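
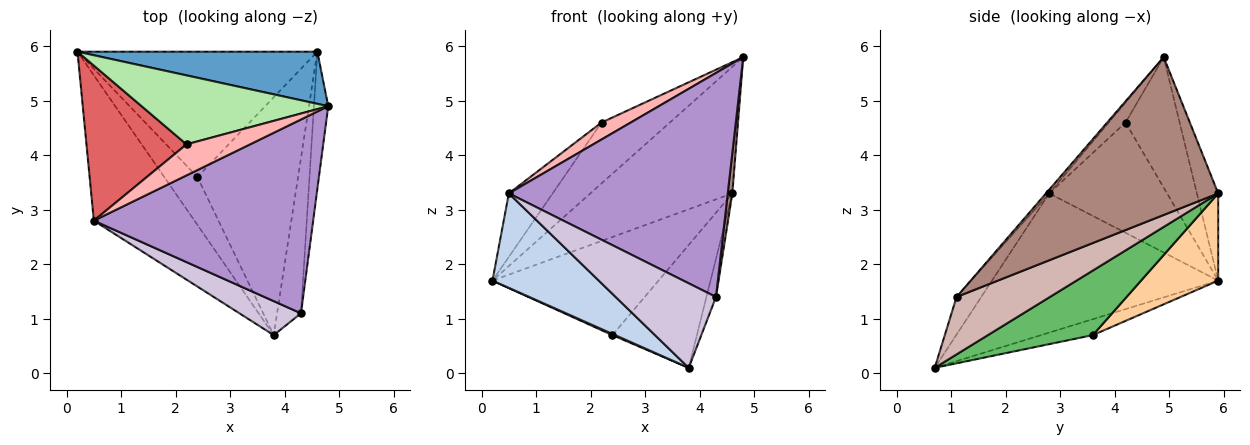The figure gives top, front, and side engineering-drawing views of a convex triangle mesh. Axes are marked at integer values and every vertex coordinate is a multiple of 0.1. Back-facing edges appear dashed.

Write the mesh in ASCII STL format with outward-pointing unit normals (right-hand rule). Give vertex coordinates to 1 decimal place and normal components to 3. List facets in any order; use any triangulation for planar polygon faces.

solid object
 facet normal -0.137 0.916 0.377
  outer loop
   vertex 4.6 5.9 3.3
   vertex 0.2 5.9 1.7
   vertex 4.8 4.9 5.8
  endloop
 endfacet
 facet normal -0.757 -0.356 -0.547
  outer loop
   vertex 0.5 2.8 3.3
   vertex 0.2 5.9 1.7
   vertex 3.8 0.7 0.1
  endloop
 endfacet
 facet normal -0.433 -0.023 -0.901
  outer loop
   vertex 2.4 3.6 0.7
   vertex 3.8 0.7 0.1
   vertex 0.2 5.9 1.7
  endloop
 endfacet
 facet normal 0.275 0.592 -0.757
  outer loop
   vertex 2.4 3.6 0.7
   vertex 0.2 5.9 1.7
   vertex 4.6 5.9 3.3
  endloop
 endfacet
 facet normal 0.495 0.399 -0.772
  outer loop
   vertex 2.4 3.6 0.7
   vertex 4.6 5.9 3.3
   vertex 3.8 0.7 0.1
  endloop
 endfacet
 facet normal -0.464 0.586 0.664
  outer loop
   vertex 2.2 4.2 4.6
   vertex 4.8 4.9 5.8
   vertex 0.2 5.9 1.7
  endloop
 endfacet
 facet normal -0.714 0.265 0.648
  outer loop
   vertex 2.2 4.2 4.6
   vertex 0.2 5.9 1.7
   vertex 0.5 2.8 3.3
  endloop
 endfacet
 facet normal -0.266 -0.463 0.846
  outer loop
   vertex 2.2 4.2 4.6
   vertex 0.5 2.8 3.3
   vertex 4.8 4.9 5.8
  endloop
 endfacet
 facet normal -0.011 -0.756 0.654
  outer loop
   vertex 4.3 1.1 1.4
   vertex 4.8 4.9 5.8
   vertex 0.5 2.8 3.3
  endloop
 endfacet
 facet normal -0.223 -0.904 0.364
  outer loop
   vertex 4.3 1.1 1.4
   vertex 0.5 2.8 3.3
   vertex 3.8 0.7 0.1
  endloop
 endfacet
 facet normal 0.996 -0.027 -0.090
  outer loop
   vertex 4.3 1.1 1.4
   vertex 4.6 5.9 3.3
   vertex 4.8 4.9 5.8
  endloop
 endfacet
 facet normal 0.919 0.094 -0.382
  outer loop
   vertex 4.3 1.1 1.4
   vertex 3.8 0.7 0.1
   vertex 4.6 5.9 3.3
  endloop
 endfacet
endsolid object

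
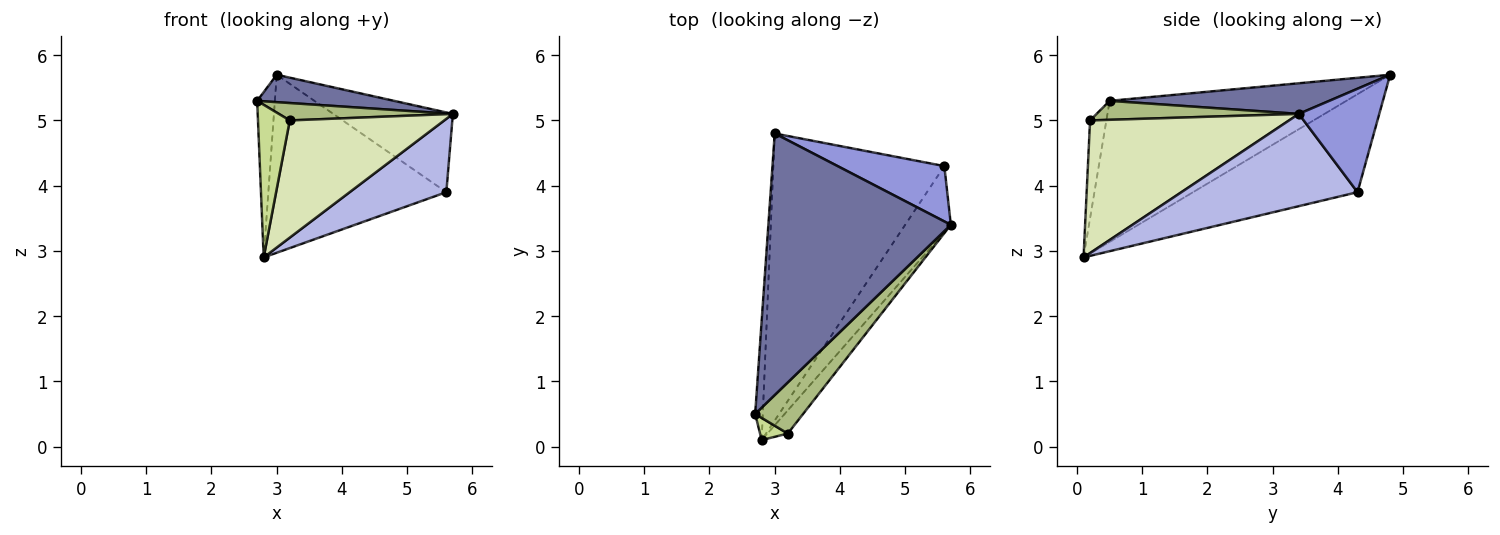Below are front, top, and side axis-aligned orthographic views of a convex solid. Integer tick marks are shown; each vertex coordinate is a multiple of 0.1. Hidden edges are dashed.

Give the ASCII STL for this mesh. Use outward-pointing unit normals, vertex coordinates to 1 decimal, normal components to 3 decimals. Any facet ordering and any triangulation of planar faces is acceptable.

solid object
 facet normal 0.165 -0.103 0.981
  outer loop
   vertex 3.0 4.8 5.7
   vertex 2.7 0.5 5.3
   vertex 5.7 3.4 5.1
  endloop
 endfacet
 facet normal -0.996 0.074 -0.054
  outer loop
   vertex 2.8 0.1 2.9
   vertex 2.7 0.5 5.3
   vertex 3.0 4.8 5.7
  endloop
 endfacet
 facet normal 0.484 0.719 0.499
  outer loop
   vertex 5.6 4.3 3.9
   vertex 3.0 4.8 5.7
   vertex 5.7 3.4 5.1
  endloop
 endfacet
 facet normal 0.804 -0.441 -0.398
  outer loop
   vertex 5.6 4.3 3.9
   vertex 5.7 3.4 5.1
   vertex 2.8 0.1 2.9
  endloop
 endfacet
 facet normal -0.438 0.474 -0.764
  outer loop
   vertex 5.6 4.3 3.9
   vertex 2.8 0.1 2.9
   vertex 3.0 4.8 5.7
  endloop
 endfacet
 facet normal 0.351 -0.302 0.886
  outer loop
   vertex 3.2 0.2 5.0
   vertex 5.7 3.4 5.1
   vertex 2.7 0.5 5.3
  endloop
 endfacet
 facet normal -0.453 -0.882 0.128
  outer loop
   vertex 3.2 0.2 5.0
   vertex 2.7 0.5 5.3
   vertex 2.8 0.1 2.9
  endloop
 endfacet
 facet normal 0.784 -0.609 -0.120
  outer loop
   vertex 3.2 0.2 5.0
   vertex 2.8 0.1 2.9
   vertex 5.7 3.4 5.1
  endloop
 endfacet
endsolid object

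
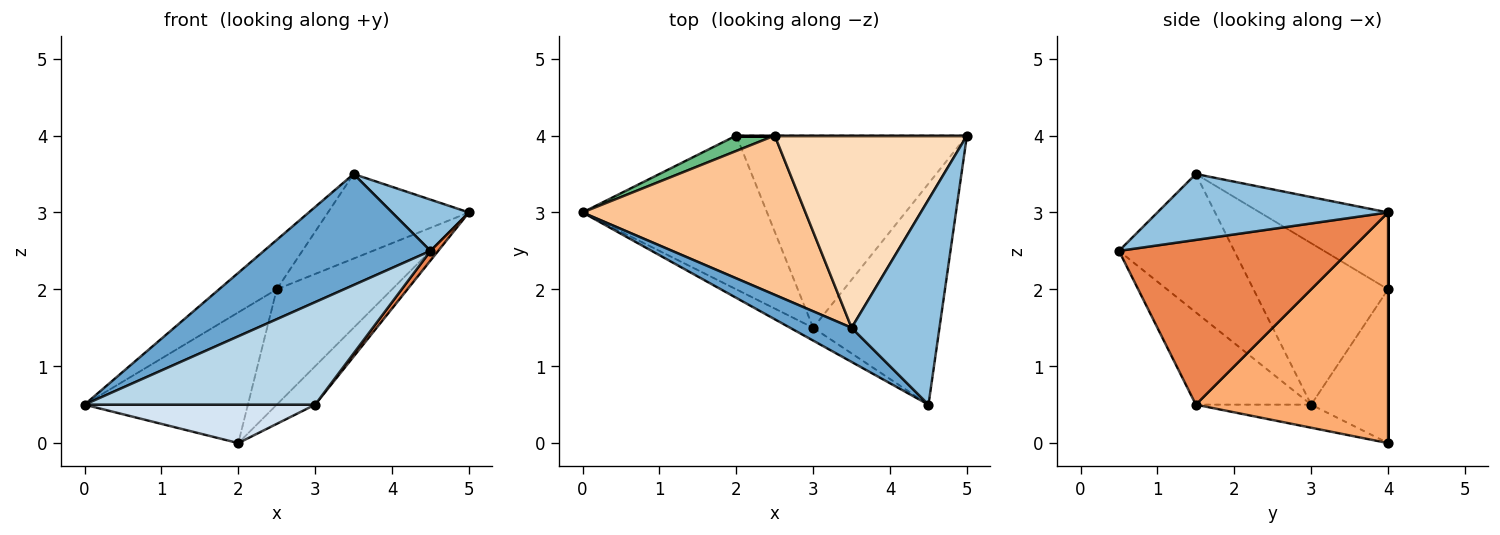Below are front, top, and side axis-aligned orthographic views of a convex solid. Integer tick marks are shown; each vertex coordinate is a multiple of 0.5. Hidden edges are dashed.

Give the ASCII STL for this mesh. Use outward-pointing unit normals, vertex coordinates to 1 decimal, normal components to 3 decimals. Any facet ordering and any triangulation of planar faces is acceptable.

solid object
 facet normal -0.552 -0.797 0.245
  outer loop
   vertex 3.5 1.5 3.5
   vertex 0.0 3.0 0.5
   vertex 4.5 0.5 2.5
  endloop
 endfacet
 facet normal 0.588 -0.196 0.784
  outer loop
   vertex 3.5 1.5 3.5
   vertex 4.5 0.5 2.5
   vertex 5.0 4.0 3.0
  endloop
 endfacet
 facet normal -0.444 -0.889 -0.111
  outer loop
   vertex 3.0 1.5 0.5
   vertex 4.5 0.5 2.5
   vertex 0.0 3.0 0.5
  endloop
 endfacet
 facet normal -0.120 -0.241 -0.963
  outer loop
   vertex 3.0 1.5 0.5
   vertex 0.0 3.0 0.5
   vertex 2.0 4.0 0.0
  endloop
 endfacet
 facet normal 0.793 -0.026 -0.608
  outer loop
   vertex 3.0 1.5 0.5
   vertex 5.0 4.0 3.0
   vertex 4.5 0.5 2.5
  endloop
 endfacet
 facet normal 0.700 0.140 -0.700
  outer loop
   vertex 3.0 1.5 0.5
   vertex 2.0 4.0 0.0
   vertex 5.0 4.0 3.0
  endloop
 endfacet
 facet normal -0.569 0.244 0.786
  outer loop
   vertex 2.5 4.0 2.0
   vertex 0.0 3.0 0.5
   vertex 3.5 1.5 3.5
  endloop
 endfacet
 facet normal -0.344 0.378 0.860
  outer loop
   vertex 2.5 4.0 2.0
   vertex 3.5 1.5 3.5
   vertex 5.0 4.0 3.0
  endloop
 endfacet
 facet normal -0.423 0.900 0.106
  outer loop
   vertex 2.5 4.0 2.0
   vertex 2.0 4.0 0.0
   vertex 0.0 3.0 0.5
  endloop
 endfacet
 facet normal 0.000 1.000 0.000
  outer loop
   vertex 2.5 4.0 2.0
   vertex 5.0 4.0 3.0
   vertex 2.0 4.0 0.0
  endloop
 endfacet
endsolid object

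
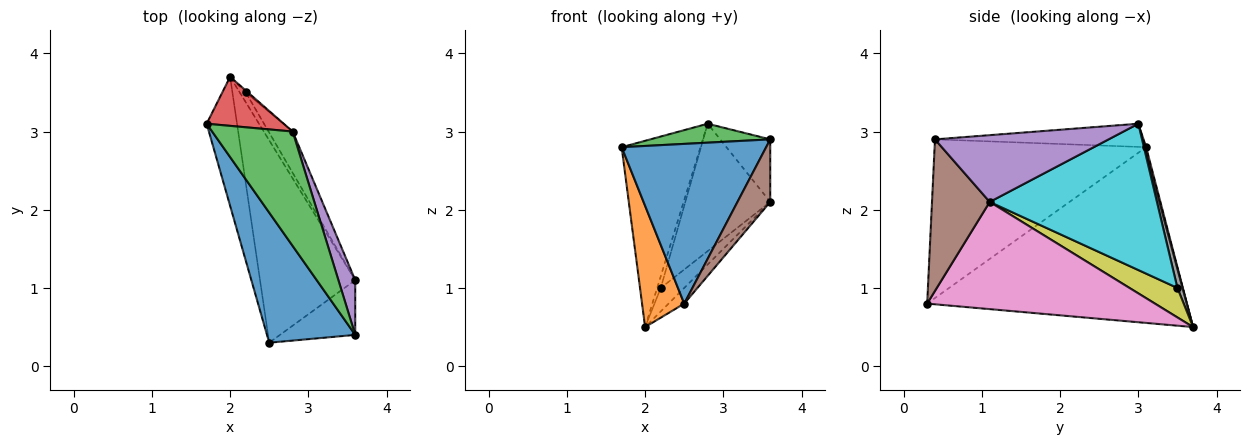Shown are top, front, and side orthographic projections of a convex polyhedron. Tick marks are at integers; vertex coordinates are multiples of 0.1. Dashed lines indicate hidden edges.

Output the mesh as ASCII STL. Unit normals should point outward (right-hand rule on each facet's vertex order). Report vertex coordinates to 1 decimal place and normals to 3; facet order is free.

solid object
 facet normal -0.750 -0.513 0.417
  outer loop
   vertex 2.5 0.3 0.8
   vertex 3.6 0.4 2.9
   vertex 1.7 3.1 2.8
  endloop
 endfacet
 facet normal -0.973 -0.158 -0.168
  outer loop
   vertex 2.0 3.7 0.5
   vertex 2.5 0.3 0.8
   vertex 1.7 3.1 2.8
  endloop
 endfacet
 facet normal -0.273 -0.157 0.949
  outer loop
   vertex 2.8 3.0 3.1
   vertex 1.7 3.1 2.8
   vertex 3.6 0.4 2.9
  endloop
 endfacet
 facet normal 0.018 0.967 0.255
  outer loop
   vertex 2.8 3.0 3.1
   vertex 2.0 3.7 0.5
   vertex 1.7 3.1 2.8
  endloop
 endfacet
 facet normal 0.934 0.269 0.236
  outer loop
   vertex 3.6 1.1 2.1
   vertex 2.8 3.0 3.1
   vertex 3.6 0.4 2.9
  endloop
 endfacet
 facet normal 0.798 -0.453 -0.397
  outer loop
   vertex 3.6 1.1 2.1
   vertex 3.6 0.4 2.9
   vertex 2.5 0.3 0.8
  endloop
 endfacet
 facet normal 0.747 0.051 -0.663
  outer loop
   vertex 3.6 1.1 2.1
   vertex 2.5 0.3 0.8
   vertex 2.0 3.7 0.5
  endloop
 endfacet
 facet normal 0.813 0.574 -0.096
  outer loop
   vertex 2.2 3.5 1.0
   vertex 2.0 3.7 0.5
   vertex 2.8 3.0 3.1
  endloop
 endfacet
 facet normal 0.883 0.433 -0.180
  outer loop
   vertex 2.2 3.5 1.0
   vertex 3.6 1.1 2.1
   vertex 2.0 3.7 0.5
  endloop
 endfacet
 facet normal 0.882 0.448 -0.145
  outer loop
   vertex 2.2 3.5 1.0
   vertex 2.8 3.0 3.1
   vertex 3.6 1.1 2.1
  endloop
 endfacet
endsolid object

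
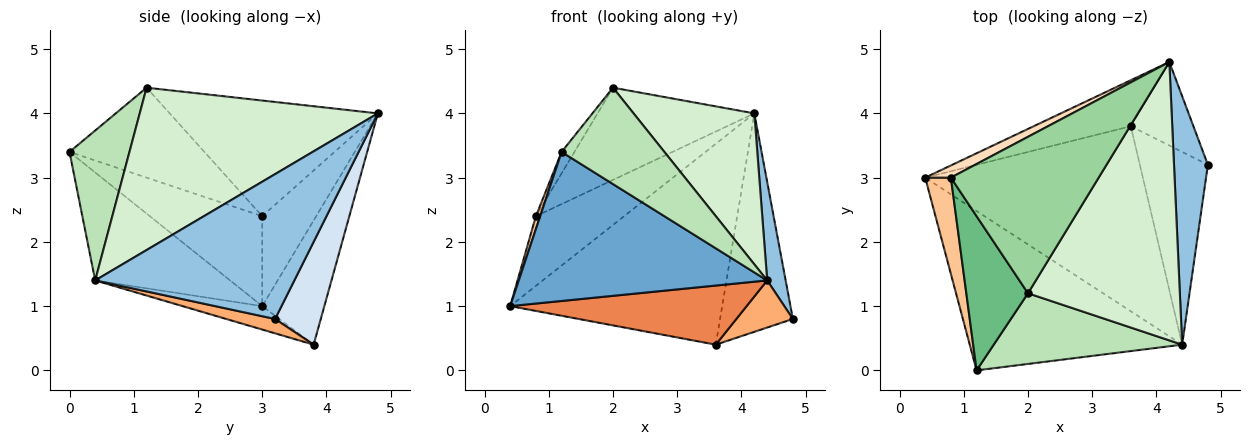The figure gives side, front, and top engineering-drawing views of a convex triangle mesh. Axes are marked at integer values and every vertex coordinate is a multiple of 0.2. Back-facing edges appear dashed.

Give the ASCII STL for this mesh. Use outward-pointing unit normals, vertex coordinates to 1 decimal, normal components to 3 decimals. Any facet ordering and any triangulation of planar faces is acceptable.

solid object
 facet normal -0.348 -0.640 -0.685
  outer loop
   vertex 4.4 0.4 1.4
   vertex 1.2 0.0 3.4
   vertex 0.4 3.0 1.0
  endloop
 endfacet
 facet normal 0.970 -0.090 0.227
  outer loop
   vertex 4.4 0.4 1.4
   vertex 4.8 3.2 0.8
   vertex 4.2 4.8 4.0
  endloop
 endfacet
 facet normal -0.275 0.937 -0.215
  outer loop
   vertex 3.6 3.8 0.4
   vertex 0.4 3.0 1.0
   vertex 4.2 4.8 4.0
  endloop
 endfacet
 facet normal 0.506 0.806 -0.308
  outer loop
   vertex 3.6 3.8 0.4
   vertex 4.2 4.8 4.0
   vertex 4.8 3.2 0.8
  endloop
 endfacet
 facet normal -0.102 -0.303 -0.948
  outer loop
   vertex 3.6 3.8 0.4
   vertex 4.4 0.4 1.4
   vertex 0.4 3.0 1.0
  endloop
 endfacet
 facet normal 0.201 -0.233 -0.952
  outer loop
   vertex 3.6 3.8 0.4
   vertex 4.8 3.2 0.8
   vertex 4.4 0.4 1.4
  endloop
 endfacet
 facet normal -0.961 -0.037 0.275
  outer loop
   vertex 0.8 3.0 2.4
   vertex 0.4 3.0 1.0
   vertex 1.2 0.0 3.4
  endloop
 endfacet
 facet normal -0.516 0.844 0.147
  outer loop
   vertex 0.8 3.0 2.4
   vertex 4.2 4.8 4.0
   vertex 0.4 3.0 1.0
  endloop
 endfacet
 facet normal -0.822 0.078 0.564
  outer loop
   vertex 2.0 1.2 4.4
   vertex 0.8 3.0 2.4
   vertex 1.2 0.0 3.4
  endloop
 endfacet
 facet normal -0.559 0.421 0.714
  outer loop
   vertex 2.0 1.2 4.4
   vertex 4.2 4.8 4.0
   vertex 0.8 3.0 2.4
  endloop
 endfacet
 facet normal 0.426 -0.730 0.535
  outer loop
   vertex 2.0 1.2 4.4
   vertex 1.2 0.0 3.4
   vertex 4.4 0.4 1.4
  endloop
 endfacet
 facet normal 0.685 -0.347 0.641
  outer loop
   vertex 2.0 1.2 4.4
   vertex 4.4 0.4 1.4
   vertex 4.2 4.8 4.0
  endloop
 endfacet
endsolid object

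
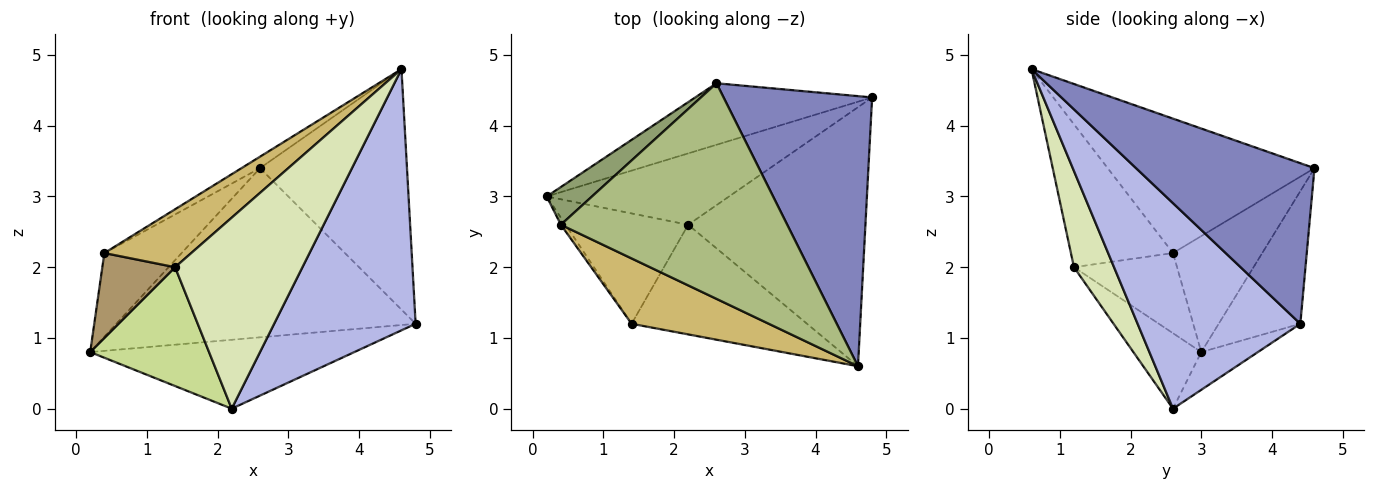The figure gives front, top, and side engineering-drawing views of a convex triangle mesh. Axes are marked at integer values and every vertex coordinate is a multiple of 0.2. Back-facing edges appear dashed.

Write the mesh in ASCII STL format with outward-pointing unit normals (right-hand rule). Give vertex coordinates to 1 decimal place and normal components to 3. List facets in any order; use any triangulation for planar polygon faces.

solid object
 facet normal -0.248 0.910 -0.331
  outer loop
   vertex 2.6 4.6 3.4
   vertex 4.8 4.4 1.2
   vertex 0.2 3.0 0.8
  endloop
 endfacet
 facet normal 0.628 0.517 0.581
  outer loop
   vertex 2.6 4.6 3.4
   vertex 4.6 0.6 4.8
   vertex 4.8 4.4 1.2
  endloop
 endfacet
 facet normal -0.147 0.687 -0.712
  outer loop
   vertex 2.2 2.6 0.0
   vertex 0.2 3.0 0.8
   vertex 4.8 4.4 1.2
  endloop
 endfacet
 facet normal 0.632 -0.550 -0.545
  outer loop
   vertex 2.2 2.6 0.0
   vertex 4.8 4.4 1.2
   vertex 4.6 0.6 4.8
  endloop
 endfacet
 facet normal -0.725 0.628 0.283
  outer loop
   vertex 0.4 2.6 2.2
   vertex 2.6 4.6 3.4
   vertex 0.2 3.0 0.8
  endloop
 endfacet
 facet normal -0.510 0.046 0.859
  outer loop
   vertex 0.4 2.6 2.2
   vertex 4.6 0.6 4.8
   vertex 2.6 4.6 3.4
  endloop
 endfacet
 facet normal -0.386 -0.676 -0.628
  outer loop
   vertex 1.4 1.2 2.0
   vertex 0.2 3.0 0.8
   vertex 2.2 2.6 0.0
  endloop
 endfacet
 facet normal 0.263 -0.837 -0.480
  outer loop
   vertex 1.4 1.2 2.0
   vertex 2.2 2.6 0.0
   vertex 4.6 0.6 4.8
  endloop
 endfacet
 facet normal -0.816 -0.576 -0.048
  outer loop
   vertex 1.4 1.2 2.0
   vertex 0.4 2.6 2.2
   vertex 0.2 3.0 0.8
  endloop
 endfacet
 facet normal -0.615 -0.523 0.590
  outer loop
   vertex 1.4 1.2 2.0
   vertex 4.6 0.6 4.8
   vertex 0.4 2.6 2.2
  endloop
 endfacet
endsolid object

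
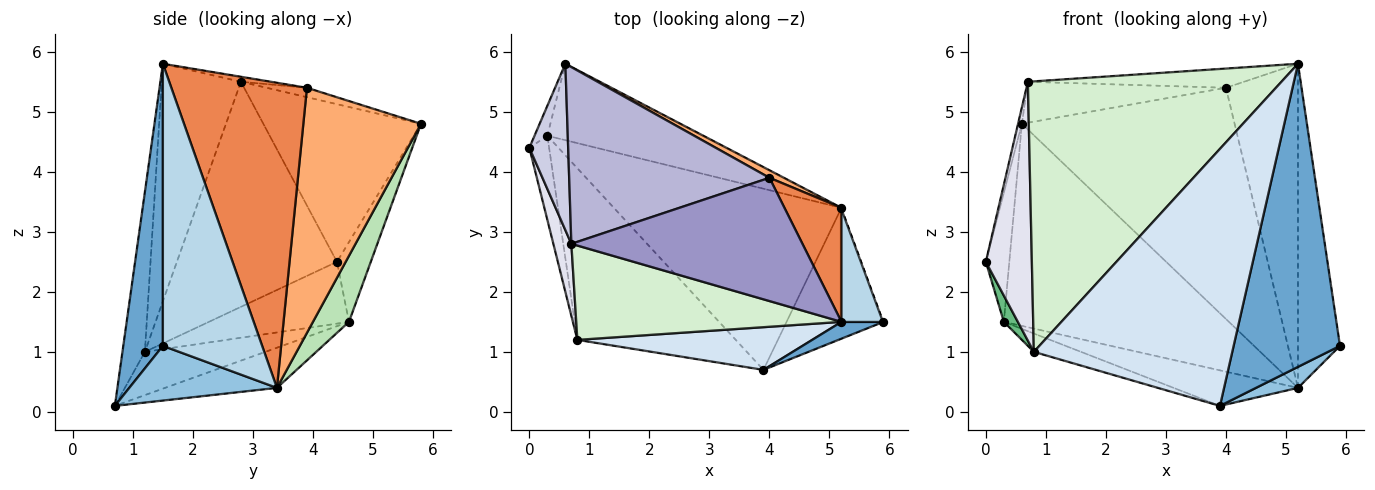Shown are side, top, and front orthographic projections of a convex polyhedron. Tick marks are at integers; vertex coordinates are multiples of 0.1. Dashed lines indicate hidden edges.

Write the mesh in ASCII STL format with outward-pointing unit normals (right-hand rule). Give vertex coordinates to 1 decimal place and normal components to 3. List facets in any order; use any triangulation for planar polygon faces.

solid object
 facet normal 0.348 -0.936 0.052
  outer loop
   vertex 5.2 1.5 5.8
   vertex 3.9 0.7 0.1
   vertex 5.9 1.5 1.1
  endloop
 endfacet
 facet normal 0.487 -0.138 -0.863
  outer loop
   vertex 5.2 3.4 0.4
   vertex 5.9 1.5 1.1
   vertex 3.9 0.7 0.1
  endloop
 endfacet
 facet normal 0.912 0.386 0.136
  outer loop
   vertex 5.2 3.4 0.4
   vertex 5.2 1.5 5.8
   vertex 5.9 1.5 1.1
  endloop
 endfacet
 facet normal -0.111 -0.980 0.163
  outer loop
   vertex 0.8 1.2 1.0
   vertex 3.9 0.7 0.1
   vertex 5.2 1.5 5.8
  endloop
 endfacet
 facet normal 0.871 0.463 0.163
  outer loop
   vertex 4.0 3.9 5.4
   vertex 5.2 1.5 5.8
   vertex 5.2 3.4 0.4
  endloop
 endfacet
 facet normal 0.484 0.875 0.029
  outer loop
   vertex 4.0 3.9 5.4
   vertex 5.2 3.4 0.4
   vertex 0.6 5.8 4.8
  endloop
 endfacet
 facet normal -0.171 0.190 -0.967
  outer loop
   vertex 0.3 4.6 1.5
   vertex 5.2 3.4 0.4
   vertex 3.9 0.7 0.1
  endloop
 endfacet
 facet normal -0.262 0.103 -0.960
  outer loop
   vertex 0.3 4.6 1.5
   vertex 3.9 0.7 0.1
   vertex 0.8 1.2 1.0
  endloop
 endfacet
 facet normal -0.948 -0.095 -0.303
  outer loop
   vertex 0.3 4.6 1.5
   vertex 0.8 1.2 1.0
   vertex 0.0 4.4 2.5
  endloop
 endfacet
 facet normal -0.815 0.565 -0.131
  outer loop
   vertex 0.3 4.6 1.5
   vertex 0.0 4.4 2.5
   vertex 0.6 5.8 4.8
  endloop
 endfacet
 facet normal 0.148 0.925 -0.350
  outer loop
   vertex 0.3 4.6 1.5
   vertex 0.6 5.8 4.8
   vertex 5.2 3.4 0.4
  endloop
 endfacet
 facet normal -0.283 -0.906 0.316
  outer loop
   vertex 0.7 2.8 5.5
   vertex 0.8 1.2 1.0
   vertex 5.2 1.5 5.8
  endloop
 endfacet
 facet normal -0.021 0.154 0.988
  outer loop
   vertex 0.7 2.8 5.5
   vertex 5.2 1.5 5.8
   vertex 4.0 3.9 5.4
  endloop
 endfacet
 facet normal -0.046 0.226 0.973
  outer loop
   vertex 0.7 2.8 5.5
   vertex 4.0 3.9 5.4
   vertex 0.6 5.8 4.8
  endloop
 endfacet
 facet normal -0.971 0.023 0.239
  outer loop
   vertex 0.7 2.8 5.5
   vertex 0.6 5.8 4.8
   vertex 0.0 4.4 2.5
  endloop
 endfacet
 facet normal -0.958 -0.275 0.077
  outer loop
   vertex 0.7 2.8 5.5
   vertex 0.0 4.4 2.5
   vertex 0.8 1.2 1.0
  endloop
 endfacet
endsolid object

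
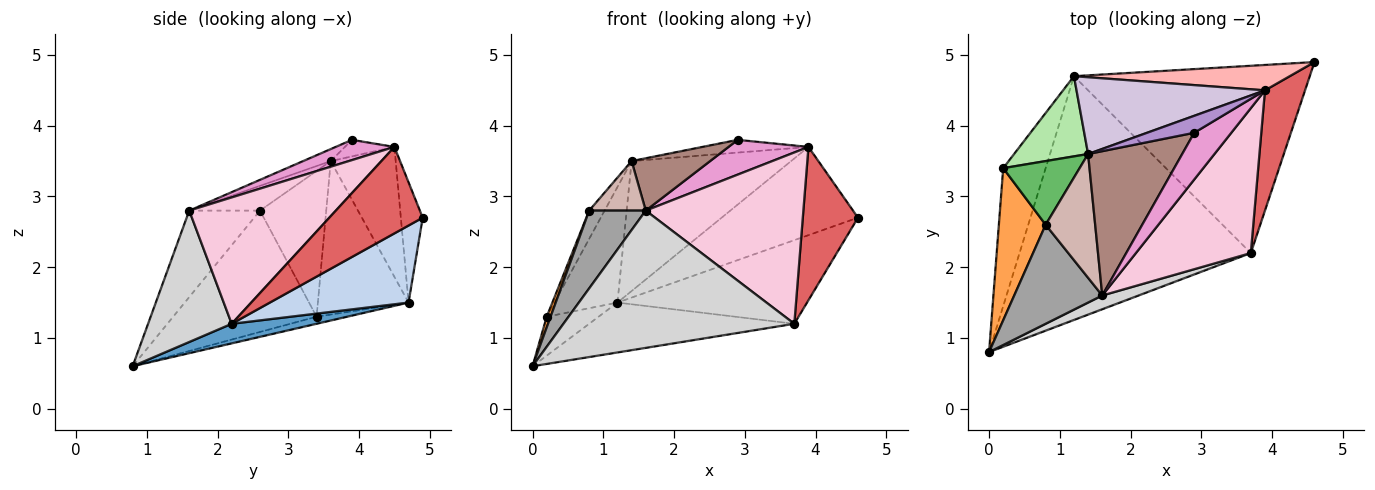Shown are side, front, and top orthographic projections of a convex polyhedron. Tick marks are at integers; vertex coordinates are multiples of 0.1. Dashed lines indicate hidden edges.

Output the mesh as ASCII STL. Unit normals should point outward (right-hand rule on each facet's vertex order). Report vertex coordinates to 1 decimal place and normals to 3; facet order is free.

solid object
 facet normal 0.083 0.200 -0.976
  outer loop
   vertex 3.7 2.2 1.2
   vertex 0.0 0.8 0.6
   vertex 1.2 4.7 1.5
  endloop
 endfacet
 facet normal 0.286 0.391 -0.875
  outer loop
   vertex 3.7 2.2 1.2
   vertex 1.2 4.7 1.5
   vertex 4.6 4.9 2.7
  endloop
 endfacet
 facet normal -0.933 -0.025 0.360
  outer loop
   vertex 0.2 3.4 1.3
   vertex 0.0 0.8 0.6
   vertex 0.8 2.6 2.8
  endloop
 endfacet
 facet normal -0.158 0.268 -0.950
  outer loop
   vertex 0.2 3.4 1.3
   vertex 1.2 4.7 1.5
   vertex 0.0 0.8 0.6
  endloop
 endfacet
 facet normal -0.867 0.202 0.455
  outer loop
   vertex 1.4 3.6 3.5
   vertex 0.2 3.4 1.3
   vertex 0.8 2.6 2.8
  endloop
 endfacet
 facet normal -0.763 0.531 0.368
  outer loop
   vertex 1.4 3.6 3.5
   vertex 1.2 4.7 1.5
   vertex 0.2 3.4 1.3
  endloop
 endfacet
 facet normal 0.800 -0.472 0.371
  outer loop
   vertex 3.9 4.5 3.7
   vertex 3.7 2.2 1.2
   vertex 4.6 4.9 2.7
  endloop
 endfacet
 facet normal -0.152 0.950 0.273
  outer loop
   vertex 3.9 4.5 3.7
   vertex 4.6 4.9 2.7
   vertex 1.2 4.7 1.5
  endloop
 endfacet
 facet normal -0.270 0.578 0.770
  outer loop
   vertex 3.9 4.5 3.7
   vertex 1.4 3.6 3.5
   vertex 2.9 3.9 3.8
  endloop
 endfacet
 facet normal -0.331 0.812 0.480
  outer loop
   vertex 3.9 4.5 3.7
   vertex 1.2 4.7 1.5
   vertex 1.4 3.6 3.5
  endloop
 endfacet
 facet normal -0.119 -0.339 0.933
  outer loop
   vertex 1.6 1.6 2.8
   vertex 2.9 3.9 3.8
   vertex 1.4 3.6 3.5
  endloop
 endfacet
 facet normal -0.421 -0.337 0.842
  outer loop
   vertex 1.6 1.6 2.8
   vertex 1.4 3.6 3.5
   vertex 0.8 2.6 2.8
  endloop
 endfacet
 facet normal 0.401 -0.546 0.735
  outer loop
   vertex 1.6 1.6 2.8
   vertex 3.9 4.5 3.7
   vertex 2.9 3.9 3.8
  endloop
 endfacet
 facet normal 0.579 -0.623 0.526
  outer loop
   vertex 1.6 1.6 2.8
   vertex 3.7 2.2 1.2
   vertex 3.9 4.5 3.7
  endloop
 endfacet
 facet normal -0.611 -0.489 0.622
  outer loop
   vertex 1.6 1.6 2.8
   vertex 0.8 2.6 2.8
   vertex 0.0 0.8 0.6
  endloop
 endfacet
 facet normal 0.339 -0.936 0.094
  outer loop
   vertex 1.6 1.6 2.8
   vertex 0.0 0.8 0.6
   vertex 3.7 2.2 1.2
  endloop
 endfacet
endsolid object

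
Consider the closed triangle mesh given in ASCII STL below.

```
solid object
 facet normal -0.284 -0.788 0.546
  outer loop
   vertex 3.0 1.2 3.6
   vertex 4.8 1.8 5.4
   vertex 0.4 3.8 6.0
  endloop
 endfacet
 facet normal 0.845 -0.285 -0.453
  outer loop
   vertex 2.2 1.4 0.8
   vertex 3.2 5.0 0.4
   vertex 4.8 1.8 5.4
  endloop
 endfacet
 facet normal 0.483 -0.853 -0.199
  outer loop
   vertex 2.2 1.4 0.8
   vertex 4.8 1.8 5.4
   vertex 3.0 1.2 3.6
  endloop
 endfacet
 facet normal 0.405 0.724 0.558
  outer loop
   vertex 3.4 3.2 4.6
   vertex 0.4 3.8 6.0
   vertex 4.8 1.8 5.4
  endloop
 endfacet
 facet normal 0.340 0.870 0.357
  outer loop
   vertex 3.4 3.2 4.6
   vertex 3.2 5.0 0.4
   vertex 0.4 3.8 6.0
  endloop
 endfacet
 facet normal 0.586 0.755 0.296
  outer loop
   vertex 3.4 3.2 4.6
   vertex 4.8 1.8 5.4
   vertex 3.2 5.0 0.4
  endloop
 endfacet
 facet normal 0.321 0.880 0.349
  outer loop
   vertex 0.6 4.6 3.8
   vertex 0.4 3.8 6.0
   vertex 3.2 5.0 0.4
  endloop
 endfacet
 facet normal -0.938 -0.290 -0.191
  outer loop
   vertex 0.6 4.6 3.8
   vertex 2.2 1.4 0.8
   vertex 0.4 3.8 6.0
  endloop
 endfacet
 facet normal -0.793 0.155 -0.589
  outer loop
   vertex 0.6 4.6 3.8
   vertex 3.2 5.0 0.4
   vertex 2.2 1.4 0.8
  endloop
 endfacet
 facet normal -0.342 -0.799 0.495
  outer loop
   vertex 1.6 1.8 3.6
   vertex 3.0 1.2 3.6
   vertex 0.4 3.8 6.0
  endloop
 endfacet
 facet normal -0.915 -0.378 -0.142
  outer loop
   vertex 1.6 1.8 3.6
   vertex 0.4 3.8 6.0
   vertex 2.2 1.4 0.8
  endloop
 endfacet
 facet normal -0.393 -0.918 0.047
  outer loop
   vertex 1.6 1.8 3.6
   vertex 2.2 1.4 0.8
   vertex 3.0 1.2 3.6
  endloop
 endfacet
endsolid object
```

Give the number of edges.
18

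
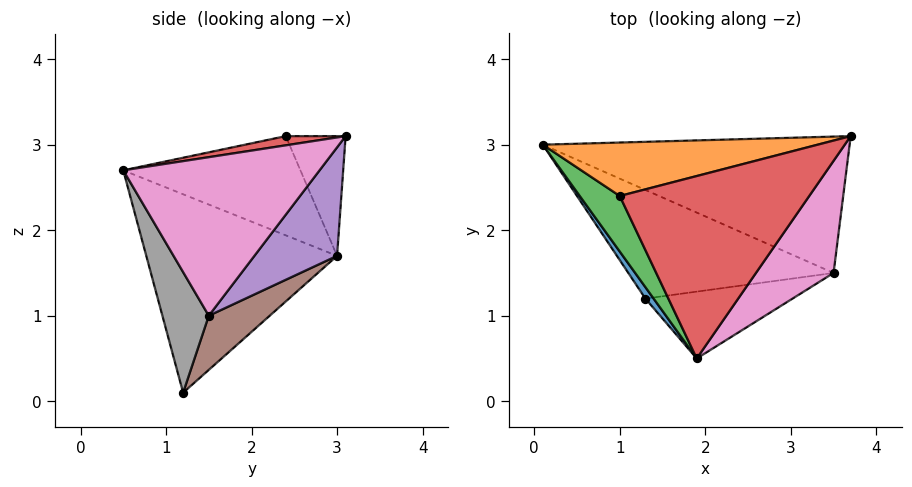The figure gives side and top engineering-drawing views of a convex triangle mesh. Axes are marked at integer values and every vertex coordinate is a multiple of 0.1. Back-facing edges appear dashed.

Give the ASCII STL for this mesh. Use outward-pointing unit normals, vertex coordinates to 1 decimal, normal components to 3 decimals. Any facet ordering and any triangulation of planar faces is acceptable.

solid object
 facet normal -0.817 -0.575 0.034
  outer loop
   vertex 1.3 1.2 0.1
   vertex 1.9 0.5 2.7
   vertex 0.1 3.0 1.7
  endloop
 endfacet
 facet normal -0.217 0.839 0.499
  outer loop
   vertex 1.0 2.4 3.1
   vertex 3.7 3.1 3.1
   vertex 0.1 3.0 1.7
  endloop
 endfacet
 facet normal -0.823 -0.460 0.332
  outer loop
   vertex 1.0 2.4 3.1
   vertex 0.1 3.0 1.7
   vertex 1.9 0.5 2.7
  endloop
 endfacet
 facet normal 0.048 -0.184 0.982
  outer loop
   vertex 1.0 2.4 3.1
   vertex 1.9 0.5 2.7
   vertex 3.7 3.1 3.1
  endloop
 endfacet
 facet normal 0.214 0.767 -0.605
  outer loop
   vertex 3.5 1.5 1.0
   vertex 0.1 3.0 1.7
   vertex 3.7 3.1 3.1
  endloop
 endfacet
 facet normal 0.178 0.717 -0.674
  outer loop
   vertex 3.5 1.5 1.0
   vertex 1.3 1.2 0.1
   vertex 0.1 3.0 1.7
  endloop
 endfacet
 facet normal 0.739 -0.568 0.362
  outer loop
   vertex 3.5 1.5 1.0
   vertex 3.7 3.1 3.1
   vertex 1.9 0.5 2.7
  endloop
 endfacet
 facet normal 0.250 -0.919 -0.305
  outer loop
   vertex 3.5 1.5 1.0
   vertex 1.9 0.5 2.7
   vertex 1.3 1.2 0.1
  endloop
 endfacet
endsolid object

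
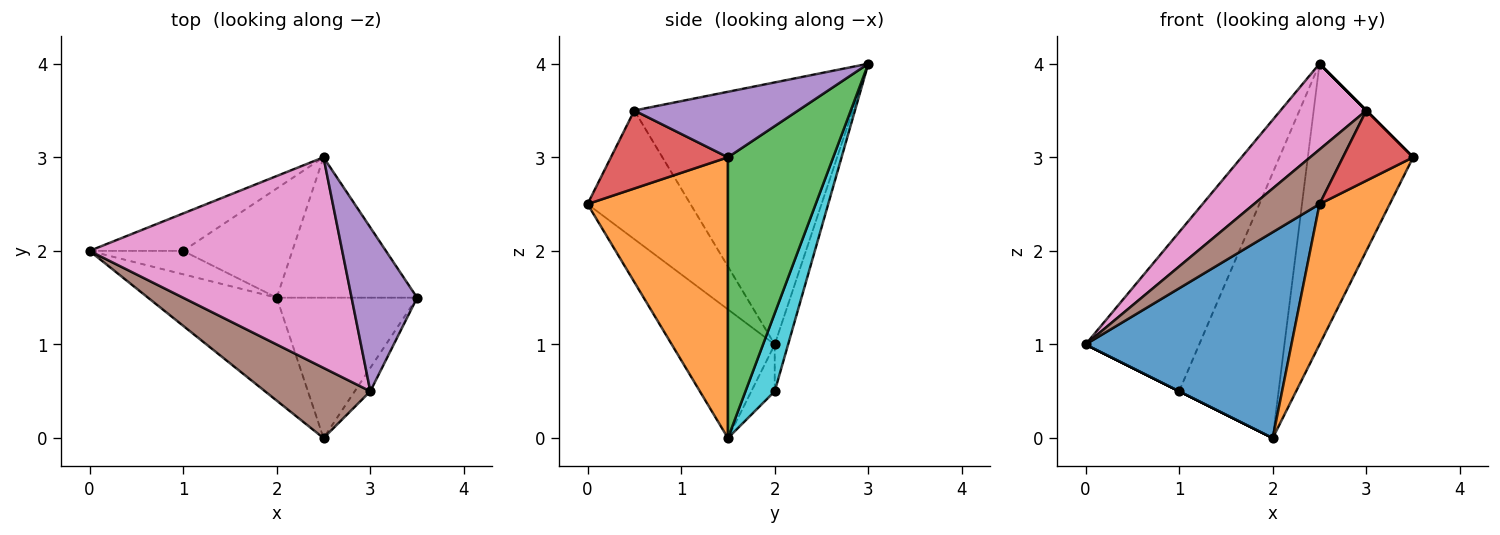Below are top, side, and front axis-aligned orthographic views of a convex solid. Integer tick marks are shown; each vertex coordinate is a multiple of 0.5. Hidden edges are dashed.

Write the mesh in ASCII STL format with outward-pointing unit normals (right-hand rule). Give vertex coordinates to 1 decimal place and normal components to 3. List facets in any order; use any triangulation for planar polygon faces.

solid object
 facet normal -0.408 -0.816 -0.408
  outer loop
   vertex 2.0 1.5 0.0
   vertex 2.5 0.0 2.5
   vertex 0.0 2.0 1.0
  endloop
 endfacet
 facet normal 0.816 -0.408 -0.408
  outer loop
   vertex 2.0 1.5 0.0
   vertex 3.5 1.5 3.0
   vertex 2.5 0.0 2.5
  endloop
 endfacet
 facet normal 0.667 0.667 -0.333
  outer loop
   vertex 2.5 3.0 4.0
   vertex 3.5 1.5 3.0
   vertex 2.0 1.5 0.0
  endloop
 endfacet
 facet normal 0.845 -0.507 -0.169
  outer loop
   vertex 3.0 0.5 3.5
   vertex 2.5 0.0 2.5
   vertex 3.5 1.5 3.0
  endloop
 endfacet
 facet normal 0.707 0.000 0.707
  outer loop
   vertex 3.0 0.5 3.5
   vertex 3.5 1.5 3.0
   vertex 2.5 3.0 4.0
  endloop
 endfacet
 facet normal -0.694 -0.442 0.568
  outer loop
   vertex 3.0 0.5 3.5
   vertex 0.0 2.0 1.0
   vertex 2.5 0.0 2.5
  endloop
 endfacet
 facet normal -0.693 -0.272 0.668
  outer loop
   vertex 3.0 0.5 3.5
   vertex 2.5 3.0 4.0
   vertex 0.0 2.0 1.0
  endloop
 endfacet
 facet normal -0.447 0.000 -0.894
  outer loop
   vertex 1.0 2.0 0.5
   vertex 2.0 1.5 0.0
   vertex 0.0 2.0 1.0
  endloop
 endfacet
 facet normal -0.114 0.967 -0.228
  outer loop
   vertex 1.0 2.0 0.5
   vertex 0.0 2.0 1.0
   vertex 2.5 3.0 4.0
  endloop
 endfacet
 facet normal 0.262 0.892 -0.367
  outer loop
   vertex 1.0 2.0 0.5
   vertex 2.5 3.0 4.0
   vertex 2.0 1.5 0.0
  endloop
 endfacet
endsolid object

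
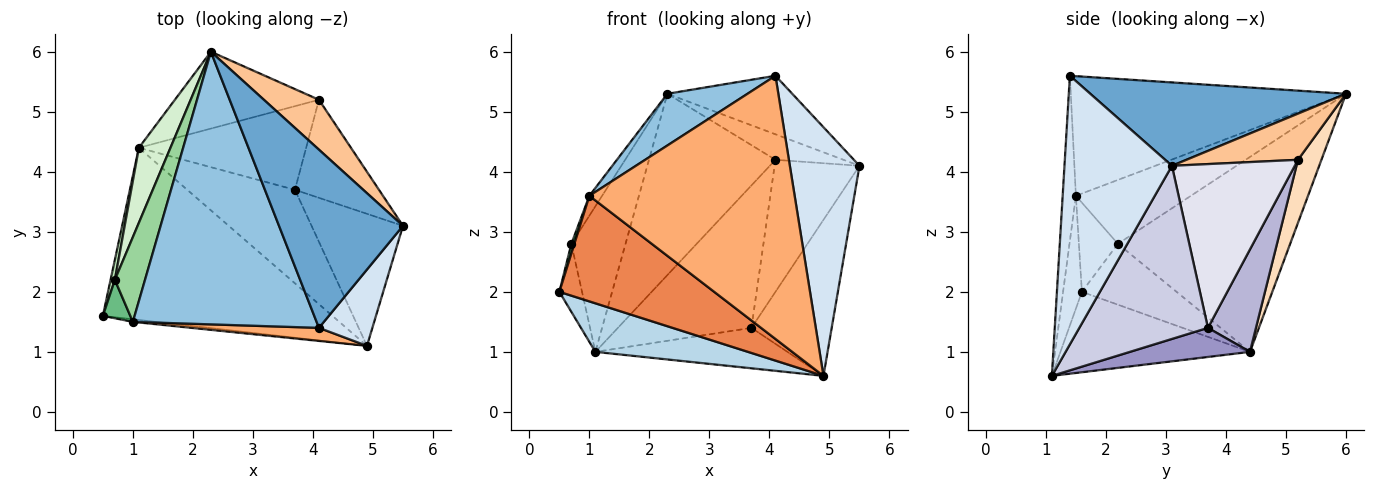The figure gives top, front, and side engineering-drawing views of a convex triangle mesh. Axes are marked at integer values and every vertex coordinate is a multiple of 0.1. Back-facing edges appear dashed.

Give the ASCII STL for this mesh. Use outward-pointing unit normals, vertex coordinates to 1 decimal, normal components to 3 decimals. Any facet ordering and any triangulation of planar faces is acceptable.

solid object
 facet normal 0.538 0.263 0.801
  outer loop
   vertex 4.1 1.4 5.6
   vertex 5.5 3.1 4.1
   vertex 2.3 6.0 5.3
  endloop
 endfacet
 facet normal -0.539 -0.157 0.828
  outer loop
   vertex 1.0 1.5 3.6
   vertex 4.1 1.4 5.6
   vertex 2.3 6.0 5.3
  endloop
 endfacet
 facet normal -0.319 -0.257 -0.912
  outer loop
   vertex 4.9 1.1 0.6
   vertex 0.5 1.6 2.0
   vertex 1.1 4.4 1.0
  endloop
 endfacet
 facet normal 0.828 -0.536 0.165
  outer loop
   vertex 4.9 1.1 0.6
   vertex 5.5 3.1 4.1
   vertex 4.1 1.4 5.6
  endloop
 endfacet
 facet normal -0.121 -0.992 -0.024
  outer loop
   vertex 4.9 1.1 0.6
   vertex 1.0 1.5 3.6
   vertex 0.5 1.6 2.0
  endloop
 endfacet
 facet normal -0.064 -0.997 0.050
  outer loop
   vertex 4.9 1.1 0.6
   vertex 4.1 1.4 5.6
   vertex 1.0 1.5 3.6
  endloop
 endfacet
 facet normal 0.598 0.365 0.714
  outer loop
   vertex 4.1 5.2 4.2
   vertex 2.3 6.0 5.3
   vertex 5.5 3.1 4.1
  endloop
 endfacet
 facet normal 0.168 0.908 -0.385
  outer loop
   vertex 4.1 5.2 4.2
   vertex 1.1 4.4 1.0
   vertex 2.3 6.0 5.3
  endloop
 endfacet
 facet normal -0.953 -0.073 0.293
  outer loop
   vertex 0.7 2.2 2.8
   vertex 0.5 1.6 2.0
   vertex 1.0 1.5 3.6
  endloop
 endfacet
 facet normal -0.900 0.100 0.425
  outer loop
   vertex 0.7 2.2 2.8
   vertex 1.0 1.5 3.6
   vertex 2.3 6.0 5.3
  endloop
 endfacet
 facet normal -0.970 0.232 0.068
  outer loop
   vertex 0.7 2.2 2.8
   vertex 1.1 4.4 1.0
   vertex 0.5 1.6 2.0
  endloop
 endfacet
 facet normal -0.943 0.296 0.153
  outer loop
   vertex 0.7 2.2 2.8
   vertex 2.3 6.0 5.3
   vertex 1.1 4.4 1.0
  endloop
 endfacet
 facet normal 0.241 0.385 -0.891
  outer loop
   vertex 3.7 3.7 1.4
   vertex 4.9 1.1 0.6
   vertex 1.1 4.4 1.0
  endloop
 endfacet
 facet normal 0.296 0.824 -0.484
  outer loop
   vertex 3.7 3.7 1.4
   vertex 1.1 4.4 1.0
   vertex 4.1 5.2 4.2
  endloop
 endfacet
 facet normal 0.774 0.483 -0.409
  outer loop
   vertex 3.7 3.7 1.4
   vertex 5.5 3.1 4.1
   vertex 4.9 1.1 0.6
  endloop
 endfacet
 facet normal 0.758 0.524 -0.389
  outer loop
   vertex 3.7 3.7 1.4
   vertex 4.1 5.2 4.2
   vertex 5.5 3.1 4.1
  endloop
 endfacet
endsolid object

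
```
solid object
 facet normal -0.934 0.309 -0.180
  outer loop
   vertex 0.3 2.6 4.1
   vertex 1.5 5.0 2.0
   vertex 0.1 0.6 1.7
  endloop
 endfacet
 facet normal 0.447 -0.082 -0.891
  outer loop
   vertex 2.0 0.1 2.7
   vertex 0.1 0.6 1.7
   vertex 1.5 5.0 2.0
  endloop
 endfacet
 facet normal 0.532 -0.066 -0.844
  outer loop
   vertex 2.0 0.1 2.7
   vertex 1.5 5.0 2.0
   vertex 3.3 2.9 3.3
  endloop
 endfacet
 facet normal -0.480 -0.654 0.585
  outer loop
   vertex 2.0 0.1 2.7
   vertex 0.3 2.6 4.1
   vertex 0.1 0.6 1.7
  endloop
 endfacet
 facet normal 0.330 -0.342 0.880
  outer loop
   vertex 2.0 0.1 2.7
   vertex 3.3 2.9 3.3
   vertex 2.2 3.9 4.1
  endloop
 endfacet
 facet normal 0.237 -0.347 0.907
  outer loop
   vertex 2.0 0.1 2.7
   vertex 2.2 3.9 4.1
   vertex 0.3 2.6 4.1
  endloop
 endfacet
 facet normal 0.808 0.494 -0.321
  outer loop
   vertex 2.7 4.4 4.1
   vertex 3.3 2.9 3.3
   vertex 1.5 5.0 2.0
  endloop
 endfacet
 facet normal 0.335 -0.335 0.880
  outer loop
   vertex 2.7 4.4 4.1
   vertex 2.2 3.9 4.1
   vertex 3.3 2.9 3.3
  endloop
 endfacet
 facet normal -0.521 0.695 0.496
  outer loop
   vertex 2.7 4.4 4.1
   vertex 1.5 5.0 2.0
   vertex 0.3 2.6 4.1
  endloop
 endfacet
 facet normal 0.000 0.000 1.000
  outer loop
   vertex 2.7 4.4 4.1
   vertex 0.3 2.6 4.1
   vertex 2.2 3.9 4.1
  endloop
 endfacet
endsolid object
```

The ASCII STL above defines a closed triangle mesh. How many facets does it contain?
10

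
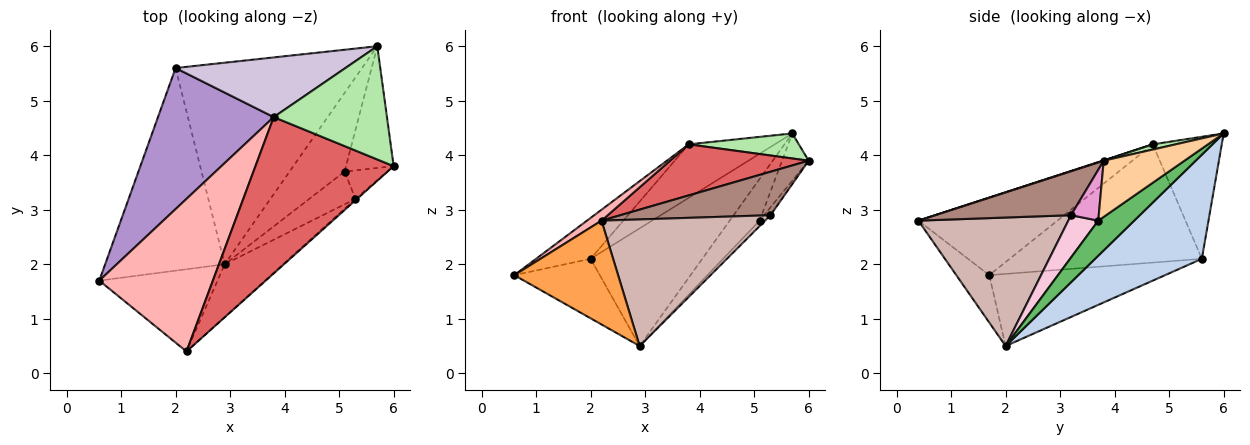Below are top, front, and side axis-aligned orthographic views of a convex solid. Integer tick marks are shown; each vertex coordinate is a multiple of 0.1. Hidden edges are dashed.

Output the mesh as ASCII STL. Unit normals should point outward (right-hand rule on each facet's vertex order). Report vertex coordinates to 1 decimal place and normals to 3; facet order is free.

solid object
 facet normal -0.501 0.244 -0.830
  outer loop
   vertex 2.0 5.6 2.1
   vertex 2.9 2.0 0.5
   vertex 0.6 1.7 1.8
  endloop
 endfacet
 facet normal 0.434 0.454 -0.778
  outer loop
   vertex 2.0 5.6 2.1
   vertex 5.7 6.0 4.4
   vertex 2.9 2.0 0.5
  endloop
 endfacet
 facet normal -0.241 -0.761 -0.603
  outer loop
   vertex 2.2 0.4 2.8
   vertex 0.6 1.7 1.8
   vertex 2.9 2.0 0.5
  endloop
 endfacet
 facet normal 0.740 0.243 -0.627
  outer loop
   vertex 5.1 3.7 2.8
   vertex 5.7 6.0 4.4
   vertex 6.0 3.8 3.9
  endloop
 endfacet
 facet normal 0.490 0.408 -0.770
  outer loop
   vertex 5.1 3.7 2.8
   vertex 2.9 2.0 0.5
   vertex 5.7 6.0 4.4
  endloop
 endfacet
 facet normal 0.045 -0.216 0.975
  outer loop
   vertex 3.8 4.7 4.2
   vertex 6.0 3.8 3.9
   vertex 5.7 6.0 4.4
  endloop
 endfacet
 facet normal 0.003 -0.310 0.951
  outer loop
   vertex 3.8 4.7 4.2
   vertex 2.2 0.4 2.8
   vertex 6.0 3.8 3.9
  endloop
 endfacet
 facet normal -0.563 -0.059 0.824
  outer loop
   vertex 3.8 4.7 4.2
   vertex 0.6 1.7 1.8
   vertex 2.2 0.4 2.8
  endloop
 endfacet
 facet normal -0.700 0.199 0.686
  outer loop
   vertex 3.8 4.7 4.2
   vertex 2.0 5.6 2.1
   vertex 0.6 1.7 1.8
  endloop
 endfacet
 facet normal -0.472 0.588 0.657
  outer loop
   vertex 3.8 4.7 4.2
   vertex 5.7 6.0 4.4
   vertex 2.0 5.6 2.1
  endloop
 endfacet
 facet normal 0.671 -0.741 -0.024
  outer loop
   vertex 5.3 3.2 2.9
   vertex 6.0 3.8 3.9
   vertex 2.2 0.4 2.8
  endloop
 endfacet
 facet normal 0.646 -0.705 -0.294
  outer loop
   vertex 5.3 3.2 2.9
   vertex 2.2 0.4 2.8
   vertex 2.9 2.0 0.5
  endloop
 endfacet
 facet normal 0.754 0.175 -0.633
  outer loop
   vertex 5.3 3.2 2.9
   vertex 5.1 3.7 2.8
   vertex 6.0 3.8 3.9
  endloop
 endfacet
 facet normal 0.671 0.122 -0.732
  outer loop
   vertex 5.3 3.2 2.9
   vertex 2.9 2.0 0.5
   vertex 5.1 3.7 2.8
  endloop
 endfacet
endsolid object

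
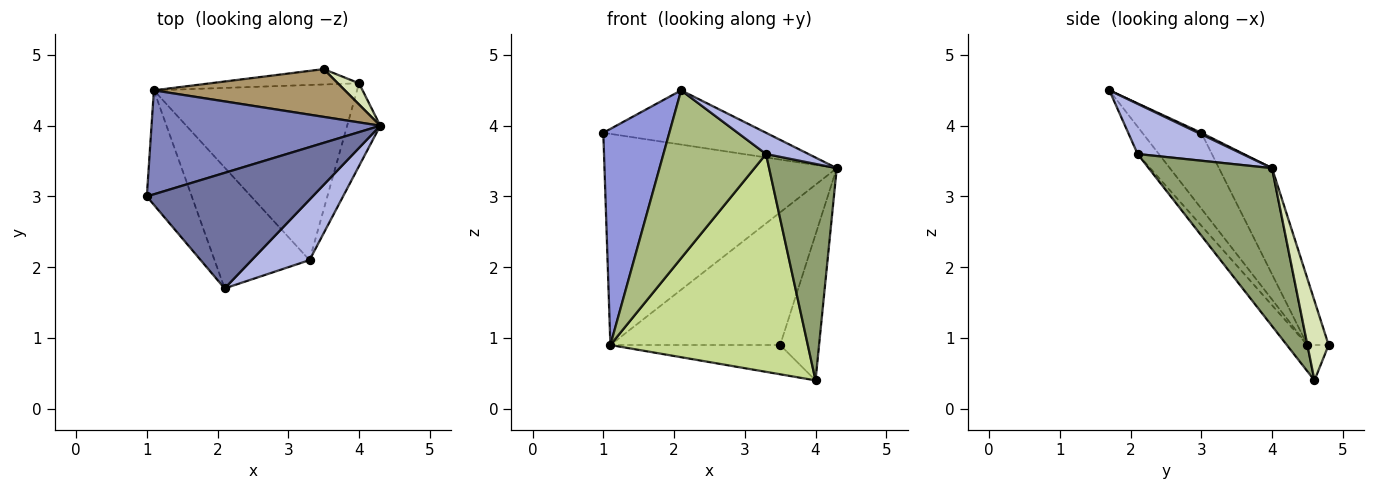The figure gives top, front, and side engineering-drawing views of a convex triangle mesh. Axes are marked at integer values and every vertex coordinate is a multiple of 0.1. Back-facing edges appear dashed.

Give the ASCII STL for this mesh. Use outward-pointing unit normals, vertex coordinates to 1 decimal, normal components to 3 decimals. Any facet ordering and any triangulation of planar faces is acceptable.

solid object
 facet normal 0.008 0.425 0.905
  outer loop
   vertex 2.1 1.7 4.5
   vertex 4.3 4.0 3.4
   vertex 1.0 3.0 3.9
  endloop
 endfacet
 facet normal -0.201 0.879 0.433
  outer loop
   vertex 1.1 4.5 0.9
   vertex 1.0 3.0 3.9
   vertex 4.3 4.0 3.4
  endloop
 endfacet
 facet normal -0.619 -0.694 -0.368
  outer loop
   vertex 1.1 4.5 0.9
   vertex 2.1 1.7 4.5
   vertex 1.0 3.0 3.9
  endloop
 endfacet
 facet normal 0.633 -0.256 0.730
  outer loop
   vertex 3.3 2.1 3.6
   vertex 4.3 4.0 3.4
   vertex 2.1 1.7 4.5
  endloop
 endfacet
 facet normal 0.862 -0.473 -0.181
  outer loop
   vertex 3.3 2.1 3.6
   vertex 4.0 4.6 0.4
   vertex 4.3 4.0 3.4
  endloop
 endfacet
 facet normal -0.166 -0.800 -0.576
  outer loop
   vertex 3.3 2.1 3.6
   vertex 2.1 1.7 4.5
   vertex 1.1 4.5 0.9
  endloop
 endfacet
 facet normal -0.081 -0.777 -0.625
  outer loop
   vertex 3.3 2.1 3.6
   vertex 1.1 4.5 0.9
   vertex 4.0 4.6 0.4
  endloop
 endfacet
 facet normal 0.475 0.871 0.127
  outer loop
   vertex 3.5 4.8 0.9
   vertex 4.3 4.0 3.4
   vertex 4.0 4.6 0.4
  endloop
 endfacet
 facet normal -0.117 0.934 0.336
  outer loop
   vertex 3.5 4.8 0.9
   vertex 1.1 4.5 0.9
   vertex 4.3 4.0 3.4
  endloop
 endfacet
 facet normal -0.110 0.880 -0.462
  outer loop
   vertex 3.5 4.8 0.9
   vertex 4.0 4.6 0.4
   vertex 1.1 4.5 0.9
  endloop
 endfacet
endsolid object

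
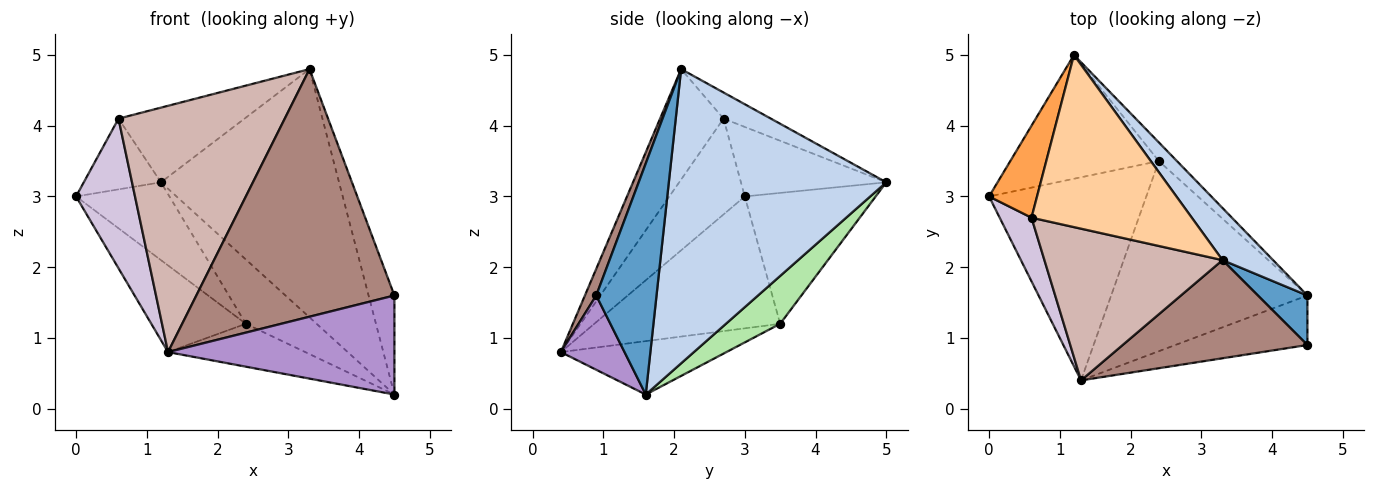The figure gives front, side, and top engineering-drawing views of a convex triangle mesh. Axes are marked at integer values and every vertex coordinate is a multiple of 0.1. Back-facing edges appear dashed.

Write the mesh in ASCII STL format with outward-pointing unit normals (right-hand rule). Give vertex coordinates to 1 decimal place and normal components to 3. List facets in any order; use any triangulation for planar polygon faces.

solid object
 facet normal 0.902 0.386 0.193
  outer loop
   vertex 4.5 1.6 0.2
   vertex 3.3 2.1 4.8
   vertex 4.5 0.9 1.6
  endloop
 endfacet
 facet normal 0.767 0.628 0.132
  outer loop
   vertex 4.5 1.6 0.2
   vertex 1.2 5.0 3.2
   vertex 3.3 2.1 4.8
  endloop
 endfacet
 facet normal -0.754 0.400 0.521
  outer loop
   vertex 0.6 2.7 4.1
   vertex 1.2 5.0 3.2
   vertex 0.0 3.0 3.0
  endloop
 endfacet
 facet normal -0.148 0.394 0.907
  outer loop
   vertex 0.6 2.7 4.1
   vertex 3.3 2.1 4.8
   vertex 1.2 5.0 3.2
  endloop
 endfacet
 facet normal -0.598 0.427 -0.679
  outer loop
   vertex 2.4 3.5 1.2
   vertex 0.0 3.0 3.0
   vertex 1.2 5.0 3.2
  endloop
 endfacet
 facet normal 0.593 0.773 -0.224
  outer loop
   vertex 2.4 3.5 1.2
   vertex 1.2 5.0 3.2
   vertex 4.5 1.6 0.2
  endloop
 endfacet
 facet normal -0.611 0.311 -0.728
  outer loop
   vertex 1.3 0.4 0.8
   vertex 0.0 3.0 3.0
   vertex 2.4 3.5 1.2
  endloop
 endfacet
 facet normal -0.257 0.213 -0.943
  outer loop
   vertex 1.3 0.4 0.8
   vertex 2.4 3.5 1.2
   vertex 4.5 1.6 0.2
  endloop
 endfacet
 facet normal 0.244 -0.867 -0.434
  outer loop
   vertex 1.3 0.4 0.8
   vertex 4.5 1.6 0.2
   vertex 4.5 0.9 1.6
  endloop
 endfacet
 facet normal -0.762 -0.596 0.253
  outer loop
   vertex 1.3 0.4 0.8
   vertex 0.6 2.7 4.1
   vertex 0.0 3.0 3.0
  endloop
 endfacet
 facet normal 0.053 -0.928 0.368
  outer loop
   vertex 1.3 0.4 0.8
   vertex 4.5 0.9 1.6
   vertex 3.3 2.1 4.8
  endloop
 endfacet
 facet normal -0.309 -0.810 0.499
  outer loop
   vertex 1.3 0.4 0.8
   vertex 3.3 2.1 4.8
   vertex 0.6 2.7 4.1
  endloop
 endfacet
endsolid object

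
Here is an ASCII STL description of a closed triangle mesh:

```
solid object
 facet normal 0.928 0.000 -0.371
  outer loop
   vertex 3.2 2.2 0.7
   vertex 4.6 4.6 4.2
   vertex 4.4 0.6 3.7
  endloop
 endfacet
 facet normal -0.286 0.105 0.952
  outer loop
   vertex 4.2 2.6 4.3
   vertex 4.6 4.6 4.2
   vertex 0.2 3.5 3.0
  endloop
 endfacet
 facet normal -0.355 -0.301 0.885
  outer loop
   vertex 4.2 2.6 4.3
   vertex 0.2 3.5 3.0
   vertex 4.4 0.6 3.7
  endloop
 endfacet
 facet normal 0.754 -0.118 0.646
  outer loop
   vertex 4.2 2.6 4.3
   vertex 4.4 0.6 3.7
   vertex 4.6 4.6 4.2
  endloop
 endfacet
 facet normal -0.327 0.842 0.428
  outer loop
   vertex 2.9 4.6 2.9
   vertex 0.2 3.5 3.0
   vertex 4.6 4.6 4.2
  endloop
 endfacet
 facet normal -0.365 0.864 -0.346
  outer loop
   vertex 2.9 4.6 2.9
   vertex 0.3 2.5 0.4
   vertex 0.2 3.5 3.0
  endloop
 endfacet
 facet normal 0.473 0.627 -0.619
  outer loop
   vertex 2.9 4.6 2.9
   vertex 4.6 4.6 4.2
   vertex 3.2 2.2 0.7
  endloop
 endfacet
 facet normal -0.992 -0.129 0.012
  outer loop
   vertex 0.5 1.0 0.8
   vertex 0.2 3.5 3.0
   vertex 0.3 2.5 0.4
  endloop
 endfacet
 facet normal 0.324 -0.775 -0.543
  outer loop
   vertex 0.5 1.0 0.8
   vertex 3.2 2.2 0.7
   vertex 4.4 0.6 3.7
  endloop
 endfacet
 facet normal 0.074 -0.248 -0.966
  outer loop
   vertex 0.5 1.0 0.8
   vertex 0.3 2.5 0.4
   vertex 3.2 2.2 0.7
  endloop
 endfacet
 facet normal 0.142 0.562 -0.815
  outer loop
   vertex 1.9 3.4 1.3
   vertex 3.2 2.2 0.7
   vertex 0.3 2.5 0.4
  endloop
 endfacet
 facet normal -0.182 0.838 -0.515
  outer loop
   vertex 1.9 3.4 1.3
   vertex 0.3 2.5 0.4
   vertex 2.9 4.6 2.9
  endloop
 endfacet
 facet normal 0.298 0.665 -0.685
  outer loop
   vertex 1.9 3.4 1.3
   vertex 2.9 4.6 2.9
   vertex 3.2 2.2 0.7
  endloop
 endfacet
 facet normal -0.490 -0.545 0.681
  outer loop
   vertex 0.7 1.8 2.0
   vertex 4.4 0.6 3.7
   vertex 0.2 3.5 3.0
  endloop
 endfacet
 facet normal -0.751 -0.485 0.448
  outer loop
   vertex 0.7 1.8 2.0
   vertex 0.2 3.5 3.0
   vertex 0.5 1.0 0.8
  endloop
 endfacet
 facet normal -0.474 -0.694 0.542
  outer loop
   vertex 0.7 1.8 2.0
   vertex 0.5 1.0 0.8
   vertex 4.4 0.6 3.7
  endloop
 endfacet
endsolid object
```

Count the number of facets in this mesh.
16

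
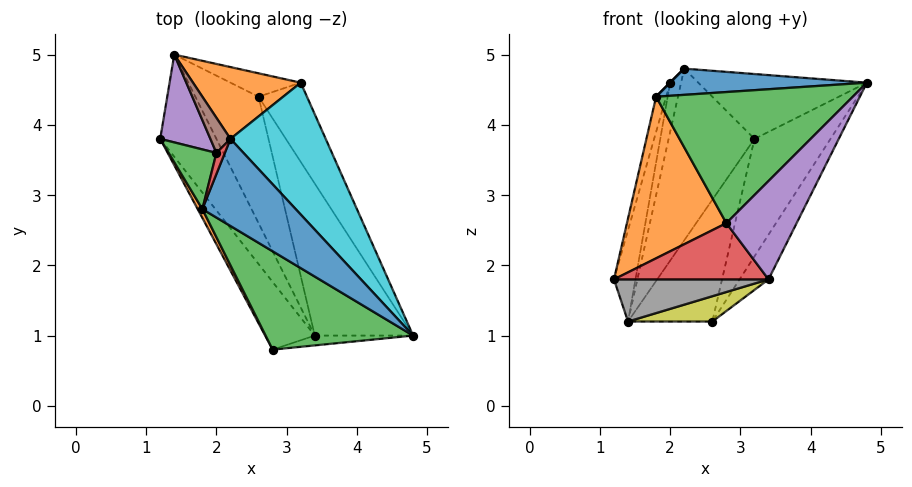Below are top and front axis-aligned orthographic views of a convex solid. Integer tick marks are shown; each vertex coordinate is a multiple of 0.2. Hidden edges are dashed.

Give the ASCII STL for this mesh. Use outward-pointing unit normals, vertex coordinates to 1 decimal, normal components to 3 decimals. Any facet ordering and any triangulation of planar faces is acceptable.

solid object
 facet normal 0.906 0.350 -0.236
  outer loop
   vertex 3.2 4.6 3.8
   vertex 4.8 1.0 4.6
   vertex 2.6 4.4 1.2
  endloop
 endfacet
 facet normal -0.885 -0.465 0.025
  outer loop
   vertex 1.8 2.8 4.4
   vertex 1.2 3.8 1.8
   vertex 2.8 0.8 2.6
  endloop
 endfacet
 facet normal -0.461 -0.710 0.532
  outer loop
   vertex 1.8 2.8 4.4
   vertex 2.8 0.8 2.6
   vertex 4.8 1.0 4.6
  endloop
 endfacet
 facet normal -0.631 -0.496 -0.597
  outer loop
   vertex 3.4 1.0 1.8
   vertex 2.8 0.8 2.6
   vertex 1.2 3.8 1.8
  endloop
 endfacet
 facet normal 0.195 -0.976 -0.098
  outer loop
   vertex 3.4 1.0 1.8
   vertex 4.8 1.0 4.6
   vertex 2.8 0.8 2.6
  endloop
 endfacet
 facet normal 0.887 0.130 -0.443
  outer loop
   vertex 3.4 1.0 1.8
   vertex 2.6 4.4 1.2
   vertex 4.8 1.0 4.6
  endloop
 endfacet
 facet normal 0.441 0.881 -0.170
  outer loop
   vertex 1.4 5.0 1.2
   vertex 3.2 4.6 3.8
   vertex 2.6 4.4 1.2
  endloop
 endfacet
 facet normal -0.437 -0.343 -0.832
  outer loop
   vertex 1.4 5.0 1.2
   vertex 3.4 1.0 1.8
   vertex 1.2 3.8 1.8
  endloop
 endfacet
 facet normal -0.098 -0.195 -0.976
  outer loop
   vertex 1.4 5.0 1.2
   vertex 2.6 4.4 1.2
   vertex 3.4 1.0 1.8
  endloop
 endfacet
 facet normal 0.478 0.388 0.788
  outer loop
   vertex 2.2 3.8 4.8
   vertex 4.8 1.0 4.6
   vertex 3.2 4.6 3.8
  endloop
 endfacet
 facet normal -0.230 -0.281 0.932
  outer loop
   vertex 2.2 3.8 4.8
   vertex 1.8 2.8 4.4
   vertex 4.8 1.0 4.6
  endloop
 endfacet
 facet normal -0.332 0.870 0.364
  outer loop
   vertex 2.2 3.8 4.8
   vertex 3.2 4.6 3.8
   vertex 1.4 5.0 1.2
  endloop
 endfacet
 facet normal -0.945 0.166 0.282
  outer loop
   vertex 2.0 3.6 4.6
   vertex 1.2 3.8 1.8
   vertex 1.8 2.8 4.4
  endloop
 endfacet
 facet normal -0.707 0.000 0.707
  outer loop
   vertex 2.0 3.6 4.6
   vertex 1.8 2.8 4.4
   vertex 2.2 3.8 4.8
  endloop
 endfacet
 facet normal -0.914 0.293 0.282
  outer loop
   vertex 2.0 3.6 4.6
   vertex 1.4 5.0 1.2
   vertex 1.2 3.8 1.8
  endloop
 endfacet
 facet normal -0.813 0.474 0.339
  outer loop
   vertex 2.0 3.6 4.6
   vertex 2.2 3.8 4.8
   vertex 1.4 5.0 1.2
  endloop
 endfacet
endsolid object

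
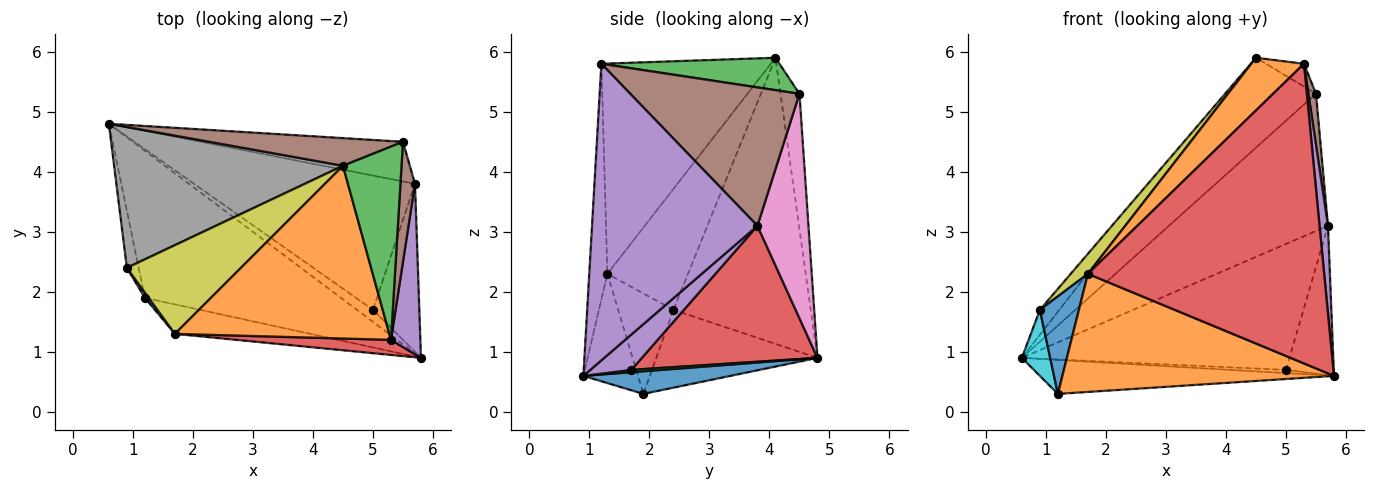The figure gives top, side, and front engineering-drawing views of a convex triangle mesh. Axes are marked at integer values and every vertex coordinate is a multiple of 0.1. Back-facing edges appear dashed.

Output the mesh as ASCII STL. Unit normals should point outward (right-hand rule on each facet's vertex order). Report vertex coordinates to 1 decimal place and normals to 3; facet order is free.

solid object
 facet normal 0.112 0.223 -0.968
  outer loop
   vertex 1.2 1.9 0.3
   vertex 0.6 4.8 0.9
   vertex 5.8 0.9 0.6
  endloop
 endfacet
 facet normal -0.192 -0.952 -0.238
  outer loop
   vertex 1.7 1.3 2.3
   vertex 1.2 1.9 0.3
   vertex 5.8 0.9 0.6
  endloop
 endfacet
 facet normal 0.138 0.257 -0.956
  outer loop
   vertex 5.0 1.7 0.7
   vertex 5.8 0.9 0.6
   vertex 0.6 4.8 0.9
  endloop
 endfacet
 facet normal 0.409 0.624 -0.665
  outer loop
   vertex 5.0 1.7 0.7
   vertex 0.6 4.8 0.9
   vertex 5.7 3.8 3.1
  endloop
 endfacet
 facet normal 0.496 0.577 -0.649
  outer loop
   vertex 5.0 1.7 0.7
   vertex 5.7 3.8 3.1
   vertex 5.8 0.9 0.6
  endloop
 endfacet
 facet normal -0.202 0.936 0.288
  outer loop
   vertex 5.5 4.5 5.3
   vertex 0.6 4.8 0.9
   vertex 4.5 4.1 5.9
  endloop
 endfacet
 facet normal 0.294 0.918 -0.265
  outer loop
   vertex 5.5 4.5 5.3
   vertex 5.7 3.8 3.1
   vertex 0.6 4.8 0.9
  endloop
 endfacet
 facet normal -0.776 0.110 0.621
  outer loop
   vertex 0.9 2.4 1.7
   vertex 4.5 4.1 5.9
   vertex 0.6 4.8 0.9
  endloop
 endfacet
 facet normal -0.719 -0.153 0.678
  outer loop
   vertex 0.9 2.4 1.7
   vertex 1.7 1.3 2.3
   vertex 4.5 4.1 5.9
  endloop
 endfacet
 facet normal -0.974 -0.171 -0.148
  outer loop
   vertex 0.9 2.4 1.7
   vertex 0.6 4.8 0.9
   vertex 1.2 1.9 0.3
  endloop
 endfacet
 facet normal -0.816 -0.577 0.031
  outer loop
   vertex 0.9 2.4 1.7
   vertex 1.2 1.9 0.3
   vertex 1.7 1.3 2.3
  endloop
 endfacet
 facet normal -0.684 -0.213 0.698
  outer loop
   vertex 5.3 1.2 5.8
   vertex 4.5 4.1 5.9
   vertex 1.7 1.3 2.3
  endloop
 endfacet
 facet normal 0.481 0.103 0.871
  outer loop
   vertex 5.3 1.2 5.8
   vertex 5.5 4.5 5.3
   vertex 4.5 4.1 5.9
  endloop
 endfacet
 facet normal -0.076 -0.996 0.050
  outer loop
   vertex 5.3 1.2 5.8
   vertex 1.7 1.3 2.3
   vertex 5.8 0.9 0.6
  endloop
 endfacet
 facet normal 0.994 -0.051 0.098
  outer loop
   vertex 5.3 1.2 5.8
   vertex 5.8 0.9 0.6
   vertex 5.7 3.8 3.1
  endloop
 endfacet
 facet normal 0.994 -0.044 0.104
  outer loop
   vertex 5.3 1.2 5.8
   vertex 5.7 3.8 3.1
   vertex 5.5 4.5 5.3
  endloop
 endfacet
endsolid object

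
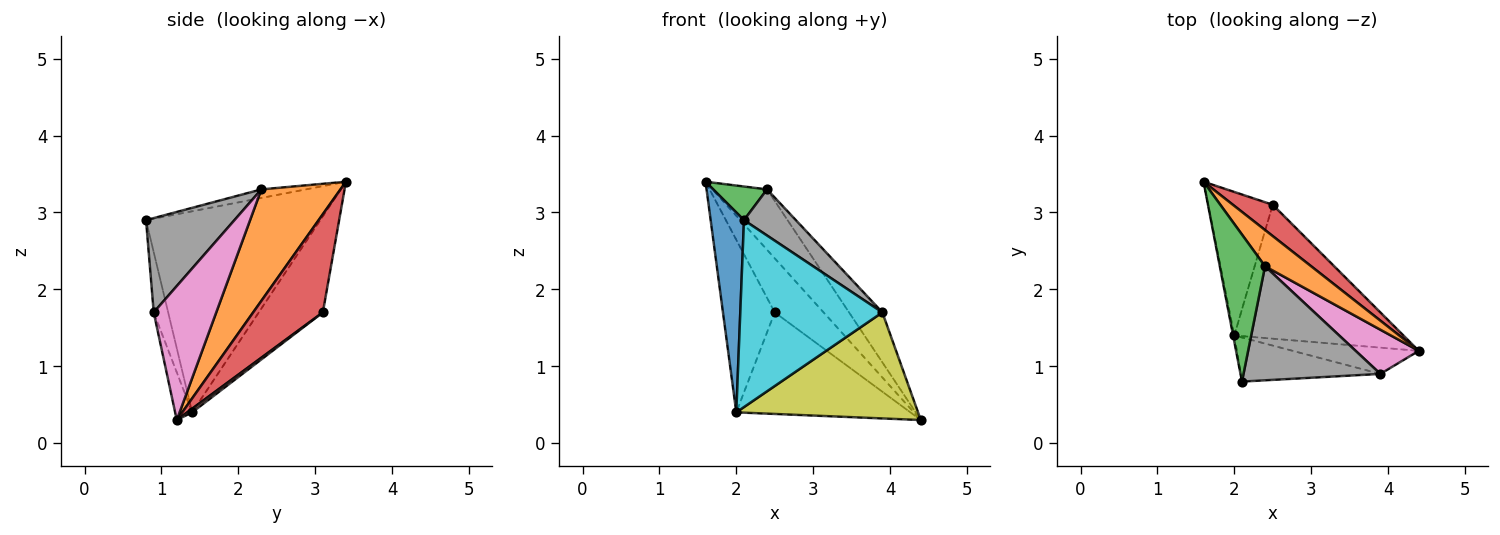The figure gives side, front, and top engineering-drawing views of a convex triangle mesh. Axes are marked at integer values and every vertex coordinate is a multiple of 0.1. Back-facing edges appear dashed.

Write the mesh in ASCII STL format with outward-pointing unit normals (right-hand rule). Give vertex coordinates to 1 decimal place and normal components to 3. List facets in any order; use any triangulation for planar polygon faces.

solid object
 facet normal -0.982 -0.188 -0.006
  outer loop
   vertex 2.0 1.4 0.4
   vertex 2.1 0.8 2.9
   vertex 1.6 3.4 3.4
  endloop
 endfacet
 facet normal 0.779 0.537 0.322
  outer loop
   vertex 2.4 2.3 3.3
   vertex 4.4 1.2 0.3
   vertex 1.6 3.4 3.4
  endloop
 endfacet
 facet normal -0.182 -0.219 0.959
  outer loop
   vertex 2.4 2.3 3.3
   vertex 1.6 3.4 3.4
   vertex 2.1 0.8 2.9
  endloop
 endfacet
 facet normal 0.777 0.545 0.315
  outer loop
   vertex 2.5 3.1 1.7
   vertex 1.6 3.4 3.4
   vertex 4.4 1.2 0.3
  endloop
 endfacet
 facet normal -0.689 0.557 -0.463
  outer loop
   vertex 2.5 3.1 1.7
   vertex 2.0 1.4 0.4
   vertex 1.6 3.4 3.4
  endloop
 endfacet
 facet normal 0.017 0.604 -0.797
  outer loop
   vertex 2.5 3.1 1.7
   vertex 4.4 1.2 0.3
   vertex 2.0 1.4 0.4
  endloop
 endfacet
 facet normal 0.815 0.434 0.384
  outer loop
   vertex 3.9 0.9 1.7
   vertex 4.4 1.2 0.3
   vertex 2.4 2.3 3.3
  endloop
 endfacet
 facet normal 0.538 -0.316 0.781
  outer loop
   vertex 3.9 0.9 1.7
   vertex 2.4 2.3 3.3
   vertex 2.1 0.8 2.9
  endloop
 endfacet
 facet normal -0.091 -0.967 -0.239
  outer loop
   vertex 3.9 0.9 1.7
   vertex 2.0 1.4 0.4
   vertex 4.4 1.2 0.3
  endloop
 endfacet
 facet normal -0.099 -0.969 -0.229
  outer loop
   vertex 3.9 0.9 1.7
   vertex 2.1 0.8 2.9
   vertex 2.0 1.4 0.4
  endloop
 endfacet
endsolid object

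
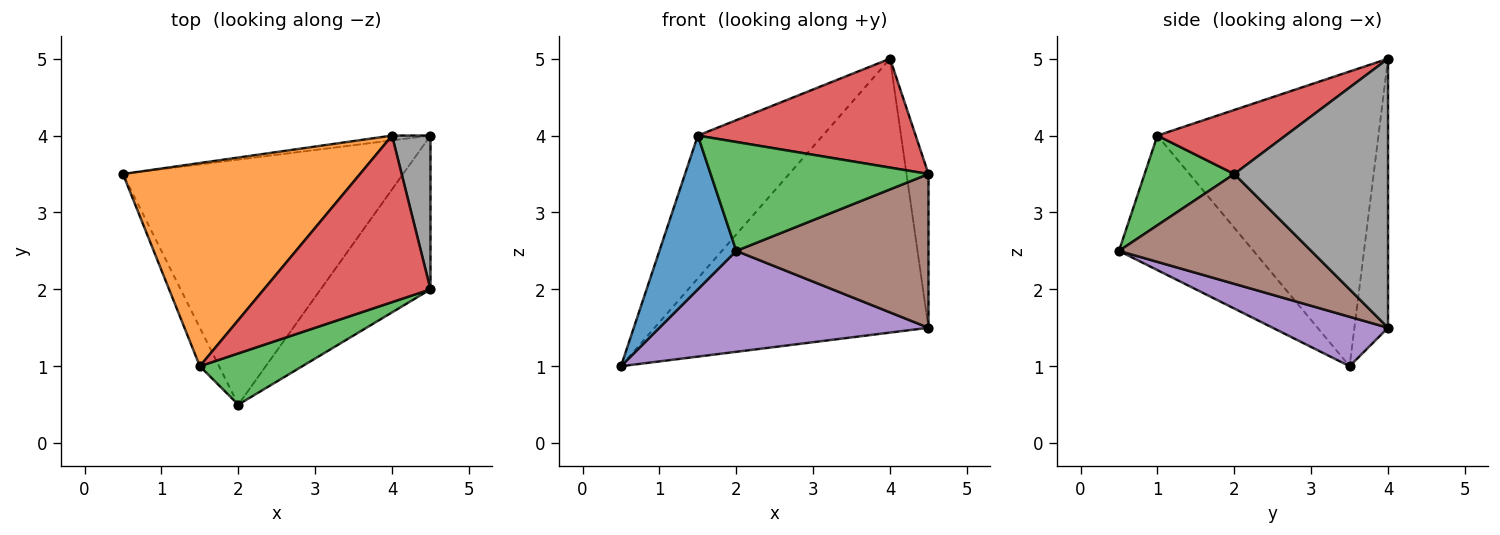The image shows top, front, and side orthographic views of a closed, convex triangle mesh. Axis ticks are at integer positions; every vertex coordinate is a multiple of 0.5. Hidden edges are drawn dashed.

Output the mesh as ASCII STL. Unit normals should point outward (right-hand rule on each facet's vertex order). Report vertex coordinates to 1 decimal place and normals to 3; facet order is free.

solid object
 facet normal -0.862 -0.492 -0.123
  outer loop
   vertex 1.5 1.0 4.0
   vertex 0.5 3.5 1.0
   vertex 2.0 0.5 2.5
  endloop
 endfacet
 facet normal -0.713 0.403 0.574
  outer loop
   vertex 1.5 1.0 4.0
   vertex 4.0 4.0 5.0
   vertex 0.5 3.5 1.0
  endloop
 endfacet
 facet normal 0.349 -0.848 0.399
  outer loop
   vertex 1.5 1.0 4.0
   vertex 2.0 0.5 2.5
   vertex 4.5 2.0 3.5
  endloop
 endfacet
 facet normal 0.306 -0.521 0.797
  outer loop
   vertex 1.5 1.0 4.0
   vertex 4.5 2.0 3.5
   vertex 4.0 4.0 5.0
  endloop
 endfacet
 facet normal 0.161 -0.376 -0.913
  outer loop
   vertex 4.5 4.0 1.5
   vertex 2.0 0.5 2.5
   vertex 0.5 3.5 1.0
  endloop
 endfacet
 facet normal 0.577 -0.577 -0.577
  outer loop
   vertex 4.5 4.0 1.5
   vertex 4.5 2.0 3.5
   vertex 2.0 0.5 2.5
  endloop
 endfacet
 facet normal -0.122 0.992 -0.017
  outer loop
   vertex 4.5 4.0 1.5
   vertex 0.5 3.5 1.0
   vertex 4.0 4.0 5.0
  endloop
 endfacet
 facet normal 0.980 0.140 0.140
  outer loop
   vertex 4.5 4.0 1.5
   vertex 4.0 4.0 5.0
   vertex 4.5 2.0 3.5
  endloop
 endfacet
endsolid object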